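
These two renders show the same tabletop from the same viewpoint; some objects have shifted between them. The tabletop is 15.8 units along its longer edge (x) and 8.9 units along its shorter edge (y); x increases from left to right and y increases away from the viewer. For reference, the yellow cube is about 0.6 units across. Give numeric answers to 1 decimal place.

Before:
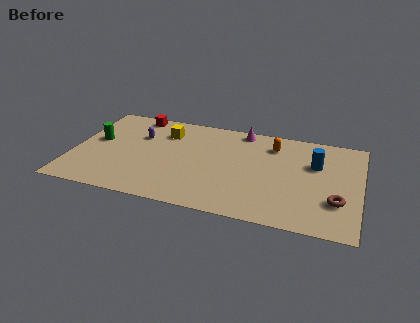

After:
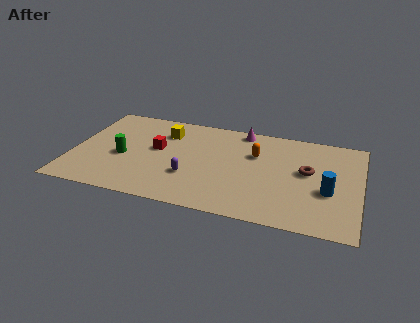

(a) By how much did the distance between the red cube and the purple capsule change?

+0.9

The distance was about 2.0 in the first image and 2.9 in the second, so they moved 0.9 units further apart.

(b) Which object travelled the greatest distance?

the purple capsule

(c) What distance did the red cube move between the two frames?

3.4

The red cube was near (3.1, 8.0) before and (4.6, 5.0) after, so it travelled √(1.5² + 3.0²) ≈ 3.4 units.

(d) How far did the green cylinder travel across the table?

2.0

The green cylinder moved from about (1.2, 5.0) to (2.8, 3.8), a distance of √(1.6² + 1.2²) ≈ 2.0.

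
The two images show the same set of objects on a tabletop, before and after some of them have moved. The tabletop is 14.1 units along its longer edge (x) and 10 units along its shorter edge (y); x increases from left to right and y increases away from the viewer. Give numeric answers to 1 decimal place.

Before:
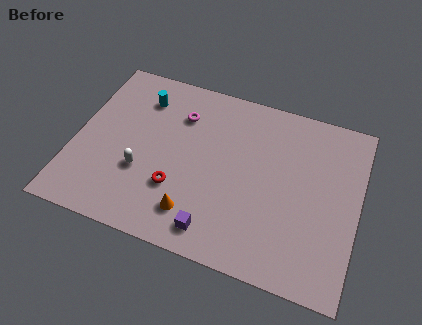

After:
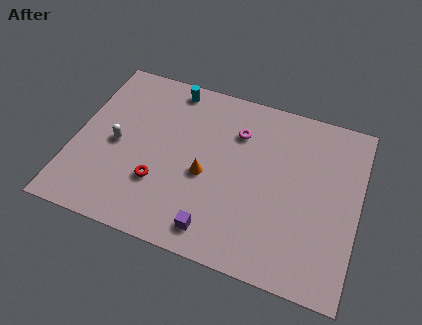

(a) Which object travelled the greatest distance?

the magenta torus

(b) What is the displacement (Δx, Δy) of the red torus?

(-0.9, 0.0)

The red torus was at about (5.3, 3.1) and moved to about (4.4, 3.1).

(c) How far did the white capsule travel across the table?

1.8

From (3.5, 3.5) to (2.1, 4.7), the white capsule covered √(1.4² + 1.2²) ≈ 1.8 units.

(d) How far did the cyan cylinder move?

1.8

The cyan cylinder moved from about (3.0, 7.8) to (4.4, 8.9), a distance of √(1.4² + 1.1²) ≈ 1.8.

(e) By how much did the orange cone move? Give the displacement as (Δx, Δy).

(0.3, 2.3)

The orange cone was at about (6.3, 2.0) and moved to about (6.6, 4.3).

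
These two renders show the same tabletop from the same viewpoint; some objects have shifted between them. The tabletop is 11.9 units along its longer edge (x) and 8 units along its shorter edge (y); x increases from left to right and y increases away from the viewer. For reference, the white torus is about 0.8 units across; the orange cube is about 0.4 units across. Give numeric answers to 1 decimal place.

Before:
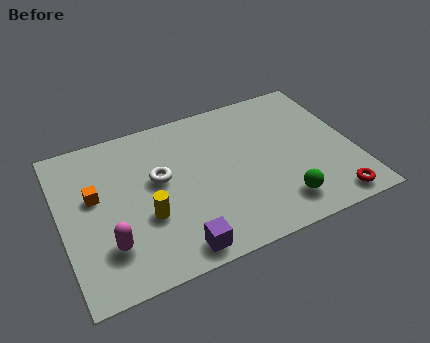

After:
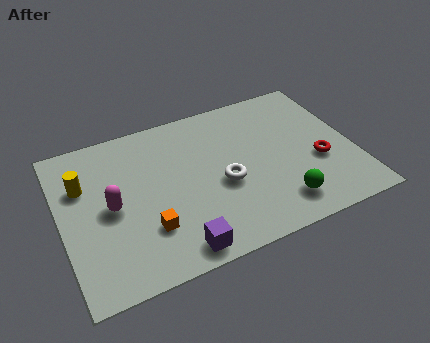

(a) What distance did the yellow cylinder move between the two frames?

3.4

The yellow cylinder moved from about (3.3, 2.9) to (1.0, 5.4), a distance of √(2.3² + 2.5²) ≈ 3.4.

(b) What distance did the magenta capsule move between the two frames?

1.8

The magenta capsule moved from about (1.7, 2.1) to (2.0, 3.9), a distance of √(0.3² + 1.8²) ≈ 1.8.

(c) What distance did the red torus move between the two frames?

2.2

From (10.6, 0.9) to (10.4, 3.1), the red torus covered √(0.2² + 2.2²) ≈ 2.2 units.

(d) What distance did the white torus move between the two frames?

2.8

From (4.0, 4.6) to (6.5, 3.4), the white torus covered √(2.5² + 1.2²) ≈ 2.8 units.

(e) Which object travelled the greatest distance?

the yellow cylinder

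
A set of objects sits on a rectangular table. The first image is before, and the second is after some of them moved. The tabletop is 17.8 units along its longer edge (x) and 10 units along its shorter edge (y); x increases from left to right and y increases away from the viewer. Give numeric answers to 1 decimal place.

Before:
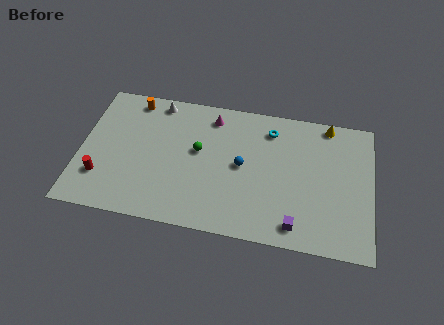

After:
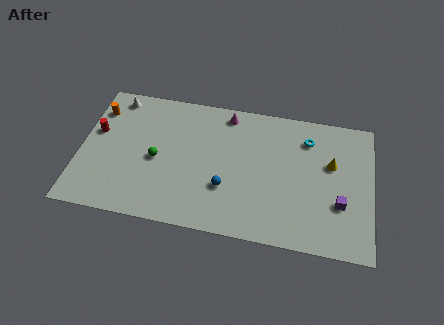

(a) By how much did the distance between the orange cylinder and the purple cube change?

+2.9

They were about 12.7 units apart before and 15.6 after — 2.9 units further apart.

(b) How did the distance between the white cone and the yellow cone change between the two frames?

+3.1

Before: roughly 10.5 units apart; after: 13.6. That's 3.1 units further apart.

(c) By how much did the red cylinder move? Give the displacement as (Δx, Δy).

(-0.5, 3.3)

From the two frames, the red cylinder sits at roughly (1.4, 2.7) before and (0.9, 6.0) after.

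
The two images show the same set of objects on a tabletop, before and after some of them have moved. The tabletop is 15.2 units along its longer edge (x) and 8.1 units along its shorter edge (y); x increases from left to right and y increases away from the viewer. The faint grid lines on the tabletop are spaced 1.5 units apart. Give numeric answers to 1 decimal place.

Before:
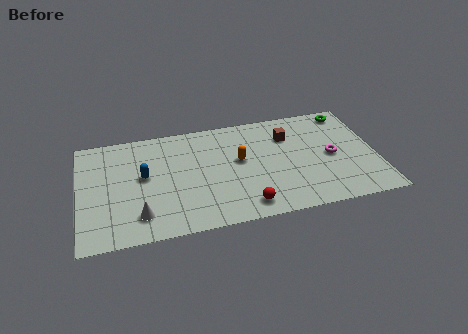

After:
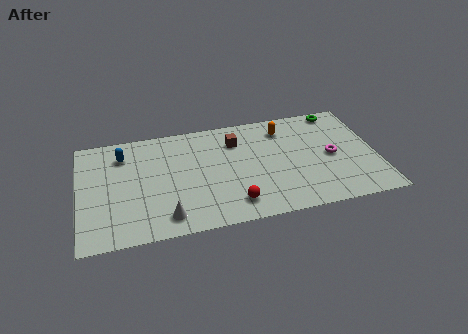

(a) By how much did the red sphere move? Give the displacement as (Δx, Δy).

(-0.6, 0.3)

From the two frames, the red sphere sits at roughly (8.3, 1.2) before and (7.7, 1.5) after.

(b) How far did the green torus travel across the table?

0.5

The green torus was near (14.0, 7.1) before and (13.5, 7.3) after, so it travelled √(0.5² + 0.2²) ≈ 0.5 units.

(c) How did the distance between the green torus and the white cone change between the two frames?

-1.3

The distance was about 12.3 in the first image and 11.0 in the second, so they moved 1.3 units closer together.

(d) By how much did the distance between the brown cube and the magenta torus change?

+2.4

They were about 2.9 units apart before and 5.3 after — 2.4 units further apart.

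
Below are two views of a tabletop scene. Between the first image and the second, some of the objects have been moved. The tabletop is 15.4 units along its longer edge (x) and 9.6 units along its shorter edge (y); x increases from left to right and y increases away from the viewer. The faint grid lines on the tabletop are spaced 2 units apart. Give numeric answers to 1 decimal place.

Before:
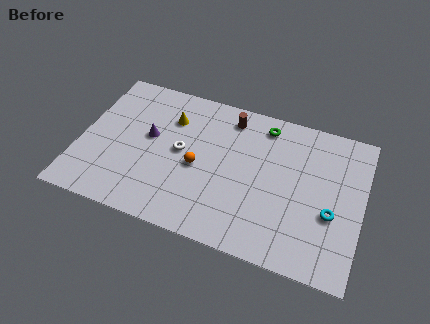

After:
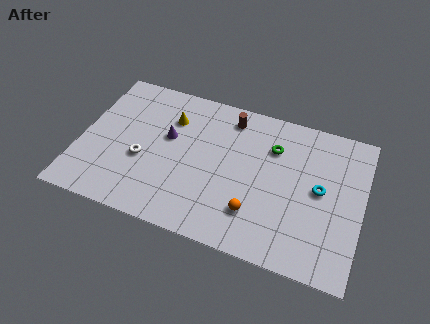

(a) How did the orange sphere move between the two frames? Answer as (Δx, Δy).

(3.3, -1.9)

From the two frames, the orange sphere sits at roughly (6.5, 4.3) before and (9.8, 2.4) after.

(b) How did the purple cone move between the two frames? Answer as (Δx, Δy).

(1.0, 0.3)

The purple cone was at about (3.7, 5.4) and moved to about (4.7, 5.7).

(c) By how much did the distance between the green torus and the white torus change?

+2.2

Before: roughly 5.4 units apart; after: 7.6. That's 2.2 units further apart.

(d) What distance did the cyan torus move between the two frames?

1.5

The cyan torus was near (13.8, 3.7) before and (13.1, 5.0) after, so it travelled √(0.7² + 1.3²) ≈ 1.5 units.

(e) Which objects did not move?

the brown cylinder and the yellow cone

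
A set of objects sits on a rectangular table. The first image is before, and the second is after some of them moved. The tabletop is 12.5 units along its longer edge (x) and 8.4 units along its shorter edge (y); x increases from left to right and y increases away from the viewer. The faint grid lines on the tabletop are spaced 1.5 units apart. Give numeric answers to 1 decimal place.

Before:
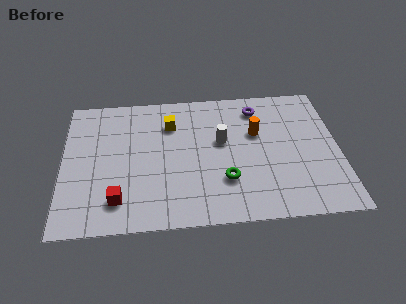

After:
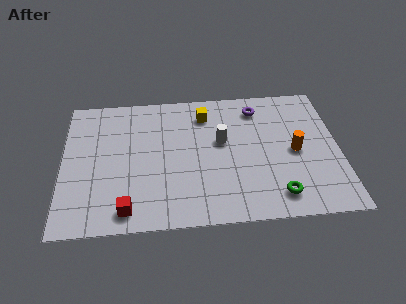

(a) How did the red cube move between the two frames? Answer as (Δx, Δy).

(0.4, -0.6)

The red cube started near (2.5, 1.7) and ended near (2.9, 1.1).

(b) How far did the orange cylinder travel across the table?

2.1

The orange cylinder moved from about (8.8, 5.3) to (10.5, 4.0), a distance of √(1.7² + 1.3²) ≈ 2.1.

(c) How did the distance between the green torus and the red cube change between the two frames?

+1.8

The distance was about 4.9 in the first image and 6.7 in the second, so they moved 1.8 units further apart.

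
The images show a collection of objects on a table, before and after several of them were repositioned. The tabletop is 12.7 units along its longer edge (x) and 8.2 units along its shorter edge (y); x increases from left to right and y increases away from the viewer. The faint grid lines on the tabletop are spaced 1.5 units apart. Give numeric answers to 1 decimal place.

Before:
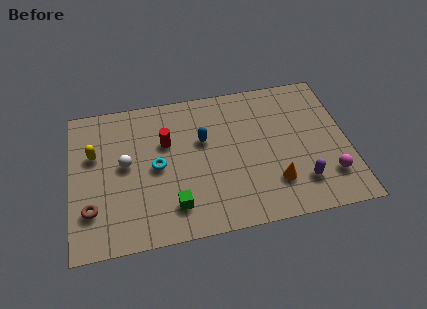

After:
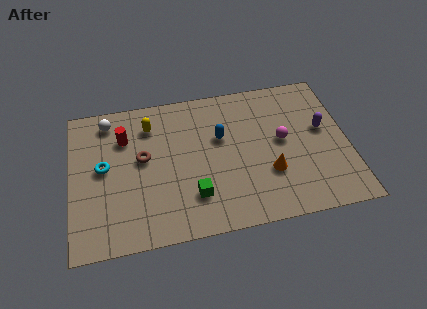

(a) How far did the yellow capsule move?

2.9

The yellow capsule was near (1.1, 5.2) before and (3.7, 6.4) after, so it travelled √(2.6² + 1.2²) ≈ 2.9 units.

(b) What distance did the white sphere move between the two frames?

2.7

From (2.5, 4.4) to (1.8, 7.0), the white sphere covered √(0.7² + 2.6²) ≈ 2.7 units.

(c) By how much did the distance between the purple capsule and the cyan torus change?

+3.3

They were about 6.8 units apart before and 10.1 after — 3.3 units further apart.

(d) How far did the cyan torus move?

2.4

The cyan torus was near (3.9, 4.0) before and (1.5, 4.4) after, so it travelled √(2.4² + 0.4²) ≈ 2.4 units.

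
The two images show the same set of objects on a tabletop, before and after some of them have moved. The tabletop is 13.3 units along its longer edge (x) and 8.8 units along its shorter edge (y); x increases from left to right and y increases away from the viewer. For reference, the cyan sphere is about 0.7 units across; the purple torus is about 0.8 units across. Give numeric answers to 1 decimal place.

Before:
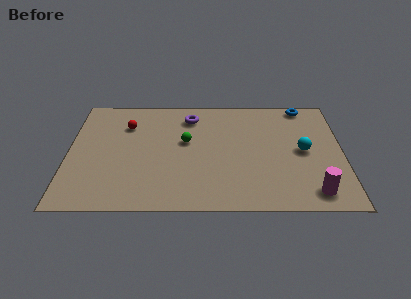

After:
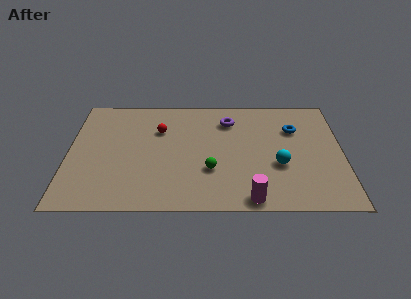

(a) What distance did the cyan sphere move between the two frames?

1.6

From (11.4, 4.4) to (10.2, 3.3), the cyan sphere covered √(1.2² + 1.1²) ≈ 1.6 units.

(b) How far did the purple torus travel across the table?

1.9

From (5.9, 7.1) to (7.8, 6.8), the purple torus covered √(1.9² + 0.3²) ≈ 1.9 units.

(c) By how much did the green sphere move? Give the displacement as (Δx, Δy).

(1.2, -2.2)

From the two frames, the green sphere sits at roughly (5.7, 5.1) before and (6.9, 2.9) after.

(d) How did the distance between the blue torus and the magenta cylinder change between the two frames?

-1.0

They were about 6.7 units apart before and 5.7 after — 1.0 units closer together.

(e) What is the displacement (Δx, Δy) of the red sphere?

(1.6, -0.4)

The red sphere started near (2.8, 6.4) and ended near (4.4, 6.0).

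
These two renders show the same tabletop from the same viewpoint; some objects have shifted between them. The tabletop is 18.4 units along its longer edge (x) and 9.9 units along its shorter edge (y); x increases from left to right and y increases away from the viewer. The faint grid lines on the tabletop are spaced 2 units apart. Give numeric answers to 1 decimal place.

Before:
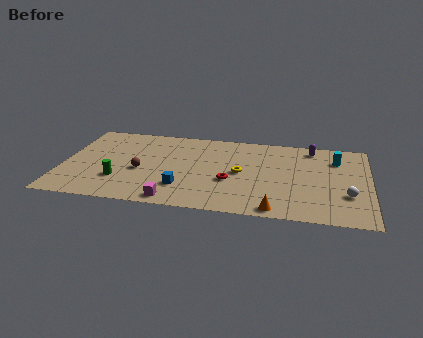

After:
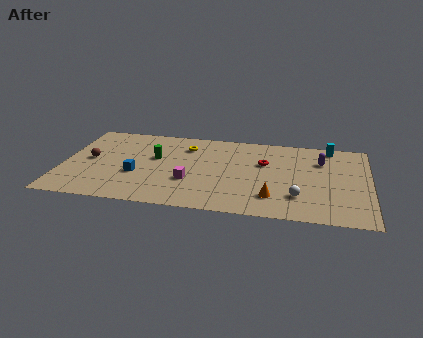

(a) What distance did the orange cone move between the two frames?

1.4

The orange cone was near (12.9, 0.9) before and (12.7, 2.3) after, so it travelled √(0.2² + 1.4²) ≈ 1.4 units.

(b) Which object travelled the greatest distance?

the yellow torus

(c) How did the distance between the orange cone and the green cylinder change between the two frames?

-1.6

The distance was about 9.6 in the first image and 8.0 in the second, so they moved 1.6 units closer together.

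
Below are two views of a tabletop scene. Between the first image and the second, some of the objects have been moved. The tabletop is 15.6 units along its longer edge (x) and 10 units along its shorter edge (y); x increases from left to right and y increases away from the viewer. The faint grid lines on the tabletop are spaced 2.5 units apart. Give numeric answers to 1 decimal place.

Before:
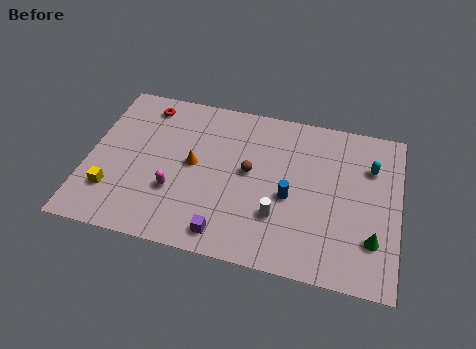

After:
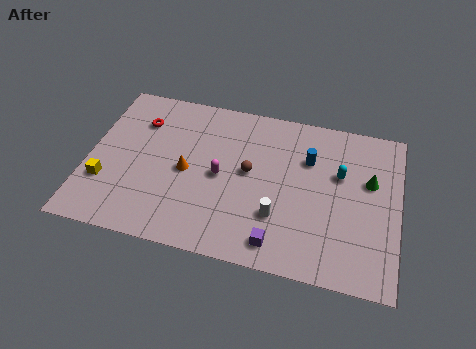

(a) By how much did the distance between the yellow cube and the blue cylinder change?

+1.7

The distance was about 9.0 in the first image and 10.7 in the second, so they moved 1.7 units further apart.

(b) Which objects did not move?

the white cylinder and the brown sphere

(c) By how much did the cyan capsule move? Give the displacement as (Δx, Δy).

(-1.5, -0.8)

From the two frames, the cyan capsule sits at roughly (14.1, 7.1) before and (12.6, 6.3) after.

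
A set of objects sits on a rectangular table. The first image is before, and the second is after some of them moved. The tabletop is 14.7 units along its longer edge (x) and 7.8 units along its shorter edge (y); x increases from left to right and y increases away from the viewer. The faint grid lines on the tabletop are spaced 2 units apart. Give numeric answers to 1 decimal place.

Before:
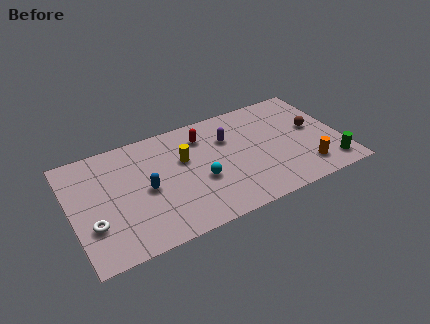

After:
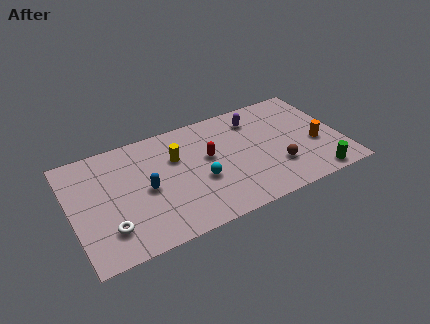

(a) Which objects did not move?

the cyan sphere and the blue capsule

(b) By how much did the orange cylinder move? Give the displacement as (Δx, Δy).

(0.8, 1.5)

The orange cylinder was at about (12.5, 1.6) and moved to about (13.3, 3.1).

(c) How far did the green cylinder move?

1.0

From (13.8, 1.3) to (12.9, 0.8), the green cylinder covered √(0.9² + 0.5²) ≈ 1.0 units.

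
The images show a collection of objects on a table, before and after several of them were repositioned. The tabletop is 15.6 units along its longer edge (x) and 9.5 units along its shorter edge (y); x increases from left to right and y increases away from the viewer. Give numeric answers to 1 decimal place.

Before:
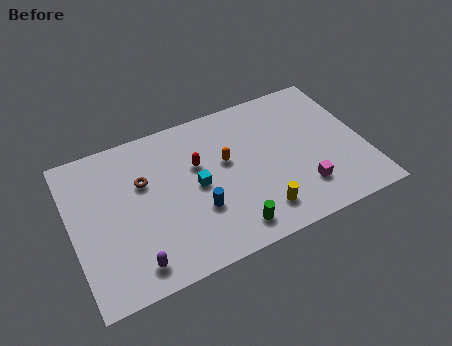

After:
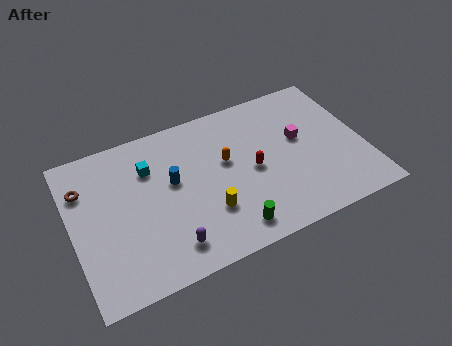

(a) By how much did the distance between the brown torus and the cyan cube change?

+0.5

Before: roughly 3.0 units apart; after: 3.5. That's 0.5 units further apart.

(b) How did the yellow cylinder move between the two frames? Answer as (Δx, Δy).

(-2.6, 1.1)

The yellow cylinder was at about (9.6, 1.8) and moved to about (7.0, 2.9).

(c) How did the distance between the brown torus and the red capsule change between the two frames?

+6.2

The distance was about 2.9 in the first image and 9.1 in the second, so they moved 6.2 units further apart.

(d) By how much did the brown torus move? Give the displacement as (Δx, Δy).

(-3.1, 0.8)

The brown torus was at about (3.9, 6.1) and moved to about (0.8, 6.9).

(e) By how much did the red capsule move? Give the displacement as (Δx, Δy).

(2.8, -1.5)

From the two frames, the red capsule sits at roughly (6.8, 6.0) before and (9.6, 4.5) after.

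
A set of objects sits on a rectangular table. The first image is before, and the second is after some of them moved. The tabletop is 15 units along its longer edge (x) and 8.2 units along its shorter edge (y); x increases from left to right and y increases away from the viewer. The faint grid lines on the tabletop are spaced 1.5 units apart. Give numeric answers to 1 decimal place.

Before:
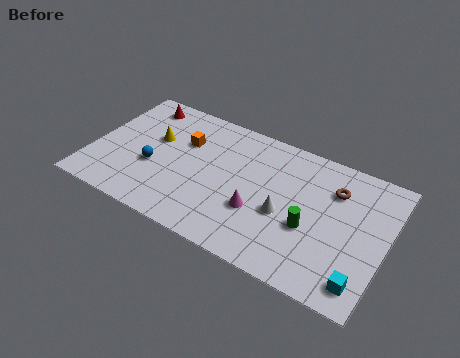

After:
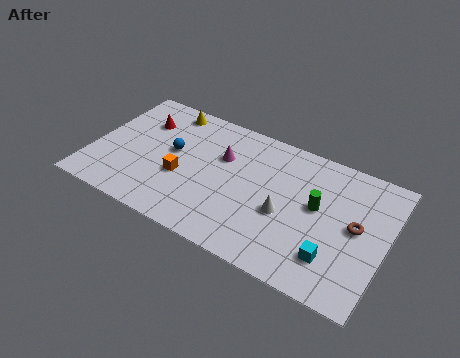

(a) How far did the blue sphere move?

1.6

From (3.2, 3.2) to (4.0, 4.6), the blue sphere covered √(0.8² + 1.4²) ≈ 1.6 units.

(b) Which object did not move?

the white cone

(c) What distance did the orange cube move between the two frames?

2.3

From (4.5, 5.5) to (4.7, 3.2), the orange cube covered √(0.2² + 2.3²) ≈ 2.3 units.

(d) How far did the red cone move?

1.1

The red cone was near (1.9, 7.0) before and (2.2, 5.9) after, so it travelled √(0.3² + 1.1²) ≈ 1.1 units.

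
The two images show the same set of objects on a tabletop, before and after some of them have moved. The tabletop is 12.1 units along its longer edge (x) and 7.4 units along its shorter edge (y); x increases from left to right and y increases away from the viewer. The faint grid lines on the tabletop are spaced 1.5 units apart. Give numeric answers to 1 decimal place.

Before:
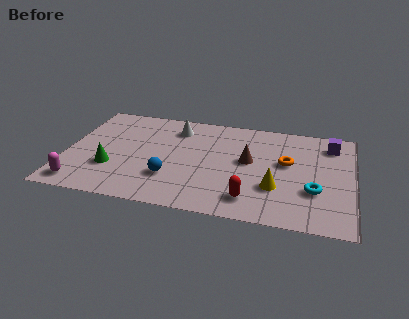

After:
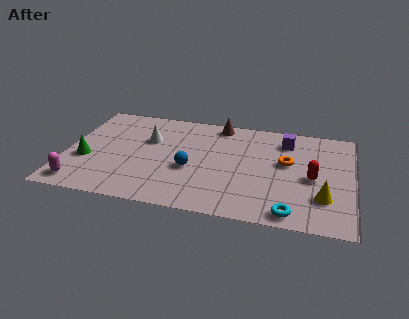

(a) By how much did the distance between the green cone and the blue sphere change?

+1.9

Before: roughly 2.5 units apart; after: 4.4. That's 1.9 units further apart.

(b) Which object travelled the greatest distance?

the red capsule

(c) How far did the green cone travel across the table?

1.2

The green cone moved from about (2.0, 2.4) to (0.9, 2.8), a distance of √(1.1² + 0.4²) ≈ 1.2.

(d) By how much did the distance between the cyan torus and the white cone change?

+0.5

They were about 6.9 units apart before and 7.4 after — 0.5 units further apart.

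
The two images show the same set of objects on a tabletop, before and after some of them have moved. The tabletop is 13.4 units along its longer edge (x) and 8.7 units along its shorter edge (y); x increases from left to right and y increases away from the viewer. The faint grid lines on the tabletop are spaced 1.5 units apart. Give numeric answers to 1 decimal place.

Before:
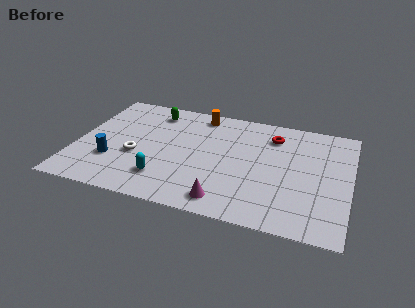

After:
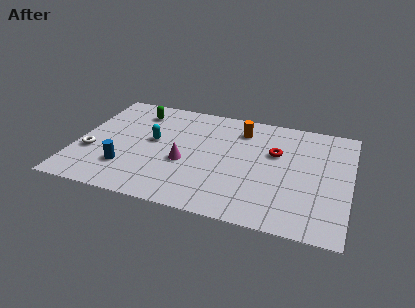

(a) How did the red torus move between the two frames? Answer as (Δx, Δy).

(0.2, -1.3)

The red torus started near (9.5, 6.8) and ended near (9.7, 5.5).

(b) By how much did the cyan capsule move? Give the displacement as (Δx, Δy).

(-0.8, 2.8)

From the two frames, the cyan capsule sits at roughly (4.5, 2.0) before and (3.7, 4.8) after.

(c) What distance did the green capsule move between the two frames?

0.8

The green capsule was near (3.5, 7.2) before and (2.7, 7.0) after, so it travelled √(0.8² + 0.2²) ≈ 0.8 units.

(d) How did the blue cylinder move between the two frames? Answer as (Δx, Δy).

(0.7, -0.4)

The blue cylinder started near (1.9, 2.7) and ended near (2.6, 2.3).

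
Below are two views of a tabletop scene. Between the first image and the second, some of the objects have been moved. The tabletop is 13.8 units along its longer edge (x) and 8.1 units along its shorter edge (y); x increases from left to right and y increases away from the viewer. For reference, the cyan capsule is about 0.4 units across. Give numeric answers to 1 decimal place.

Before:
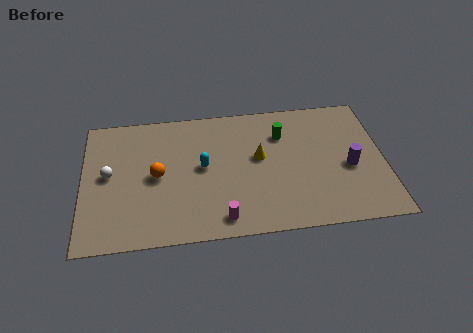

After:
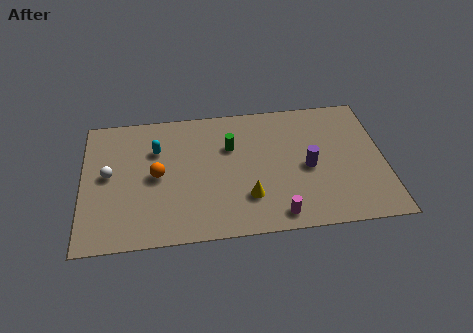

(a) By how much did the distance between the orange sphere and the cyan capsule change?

-0.5

The distance was about 2.1 in the first image and 1.6 in the second, so they moved 0.5 units closer together.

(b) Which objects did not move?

the white sphere and the orange sphere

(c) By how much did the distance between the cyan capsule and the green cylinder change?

-0.6

They were about 4.0 units apart before and 3.4 after — 0.6 units closer together.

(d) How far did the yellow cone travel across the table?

2.5

The yellow cone moved from about (8.1, 4.6) to (7.5, 2.2), a distance of √(0.6² + 2.4²) ≈ 2.5.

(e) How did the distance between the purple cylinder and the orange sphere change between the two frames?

-1.9

Before: roughly 8.8 units apart; after: 6.9. That's 1.9 units closer together.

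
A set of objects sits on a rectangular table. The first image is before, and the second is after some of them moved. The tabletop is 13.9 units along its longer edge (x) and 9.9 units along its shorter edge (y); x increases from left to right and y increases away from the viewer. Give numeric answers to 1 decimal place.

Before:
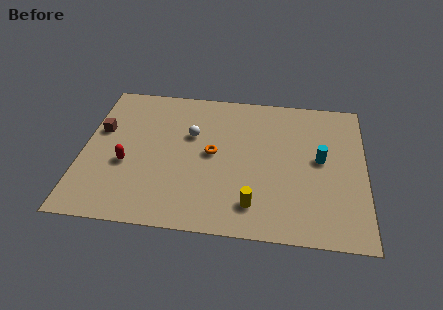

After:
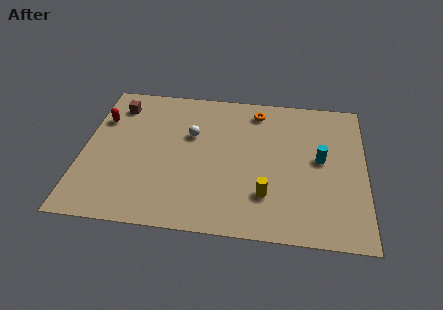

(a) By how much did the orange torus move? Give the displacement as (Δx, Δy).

(2.1, 3.3)

The orange torus started near (6.4, 5.1) and ended near (8.5, 8.4).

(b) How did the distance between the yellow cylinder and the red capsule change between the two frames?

+2.7

Before: roughly 6.6 units apart; after: 9.3. That's 2.7 units further apart.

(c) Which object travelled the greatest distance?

the orange torus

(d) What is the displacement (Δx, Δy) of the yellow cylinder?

(0.6, 0.7)

The yellow cylinder started near (8.5, 1.9) and ended near (9.1, 2.6).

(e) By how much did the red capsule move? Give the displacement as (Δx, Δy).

(-1.4, 3.0)

The red capsule was at about (2.2, 3.9) and moved to about (0.8, 6.9).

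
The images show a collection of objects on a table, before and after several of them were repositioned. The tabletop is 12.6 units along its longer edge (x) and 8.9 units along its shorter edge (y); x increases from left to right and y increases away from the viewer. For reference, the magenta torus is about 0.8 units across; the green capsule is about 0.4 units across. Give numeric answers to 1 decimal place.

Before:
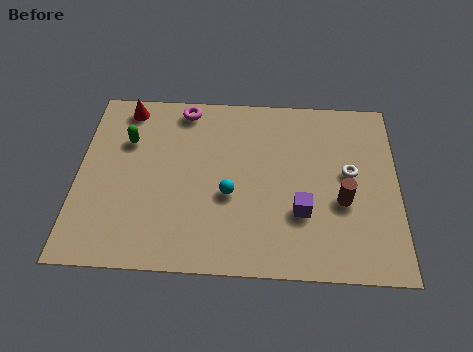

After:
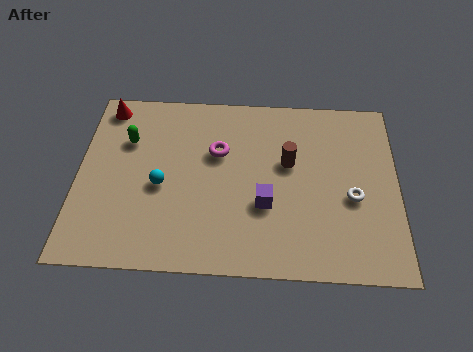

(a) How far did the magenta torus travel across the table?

2.6

The magenta torus moved from about (4.1, 7.9) to (5.5, 5.7), a distance of √(1.4² + 2.2²) ≈ 2.6.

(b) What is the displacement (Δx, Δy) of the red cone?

(-0.8, 0.0)

The red cone was at about (1.8, 7.8) and moved to about (1.0, 7.8).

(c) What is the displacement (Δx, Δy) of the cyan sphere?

(-2.7, 0.3)

The cyan sphere was at about (6.0, 3.6) and moved to about (3.3, 3.9).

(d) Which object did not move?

the green capsule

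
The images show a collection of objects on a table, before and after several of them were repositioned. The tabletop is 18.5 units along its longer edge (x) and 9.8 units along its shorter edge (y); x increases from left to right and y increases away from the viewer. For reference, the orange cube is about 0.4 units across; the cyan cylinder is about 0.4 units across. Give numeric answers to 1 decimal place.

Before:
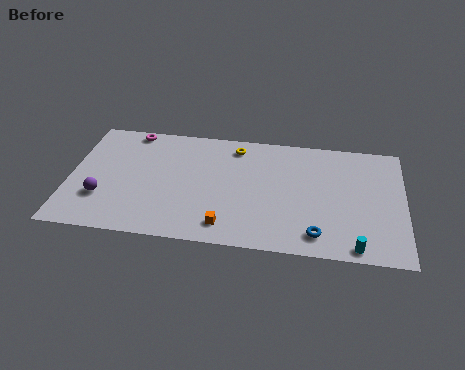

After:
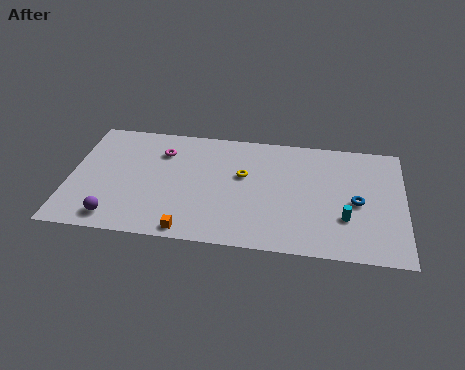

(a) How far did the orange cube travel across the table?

2.1

From (8.8, 1.6) to (6.8, 0.9), the orange cube covered √(2.0² + 0.7²) ≈ 2.1 units.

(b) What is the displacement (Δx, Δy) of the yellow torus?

(0.5, -2.4)

From the two frames, the yellow torus sits at roughly (9.1, 8.3) before and (9.6, 5.9) after.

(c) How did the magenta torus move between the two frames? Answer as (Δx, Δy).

(1.8, -1.6)

From the two frames, the magenta torus sits at roughly (3.2, 8.9) before and (5.0, 7.3) after.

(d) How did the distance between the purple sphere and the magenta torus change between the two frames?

+0.3

They were about 6.0 units apart before and 6.3 after — 0.3 units further apart.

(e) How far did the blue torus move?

3.6

The blue torus was near (13.8, 1.6) before and (15.9, 4.5) after, so it travelled √(2.1² + 2.9²) ≈ 3.6 units.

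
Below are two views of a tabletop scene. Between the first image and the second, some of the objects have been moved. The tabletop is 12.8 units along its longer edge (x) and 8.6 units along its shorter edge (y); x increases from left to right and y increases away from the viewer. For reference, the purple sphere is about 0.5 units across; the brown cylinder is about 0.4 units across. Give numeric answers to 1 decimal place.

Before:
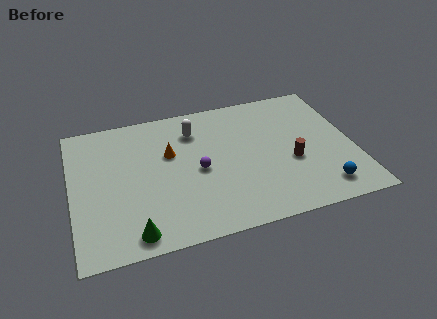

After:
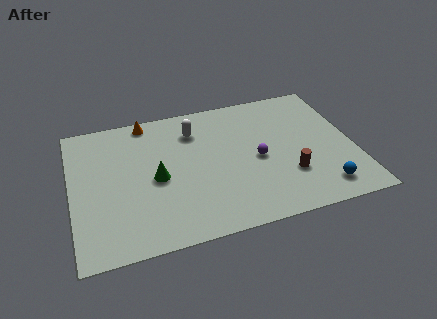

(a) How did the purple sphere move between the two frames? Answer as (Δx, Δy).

(2.7, 0.0)

From the two frames, the purple sphere sits at roughly (5.7, 4.0) before and (8.4, 4.0) after.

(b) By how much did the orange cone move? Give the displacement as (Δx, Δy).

(-0.9, 2.4)

The orange cone was at about (4.5, 5.4) and moved to about (3.6, 7.8).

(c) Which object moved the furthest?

the green cone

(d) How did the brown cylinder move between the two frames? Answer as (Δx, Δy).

(-0.2, -0.8)

From the two frames, the brown cylinder sits at roughly (9.9, 3.4) before and (9.7, 2.6) after.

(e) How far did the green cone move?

3.2

The green cone moved from about (2.6, 1.0) to (3.8, 4.0), a distance of √(1.2² + 3.0²) ≈ 3.2.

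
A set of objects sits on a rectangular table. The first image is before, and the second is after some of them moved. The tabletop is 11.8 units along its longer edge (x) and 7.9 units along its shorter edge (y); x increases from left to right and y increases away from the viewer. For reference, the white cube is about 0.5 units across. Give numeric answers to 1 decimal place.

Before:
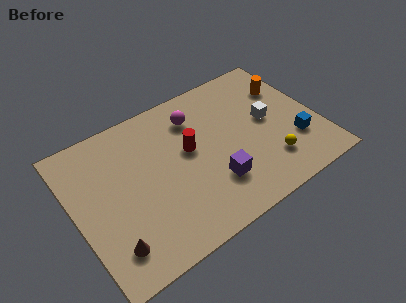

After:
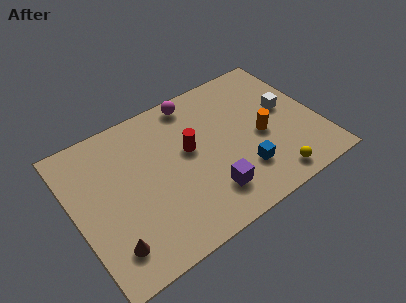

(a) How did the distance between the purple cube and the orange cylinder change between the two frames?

-2.1

Before: roughly 5.5 units apart; after: 3.4. That's 2.1 units closer together.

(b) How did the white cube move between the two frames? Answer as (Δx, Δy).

(0.9, 0.2)

The white cube started near (9.5, 4.2) and ended near (10.4, 4.4).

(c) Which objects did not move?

the brown cone and the red cylinder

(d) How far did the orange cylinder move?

2.7

The orange cylinder was near (10.7, 5.6) before and (9.0, 3.5) after, so it travelled √(1.7² + 2.1²) ≈ 2.7 units.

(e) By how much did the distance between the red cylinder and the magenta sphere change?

+0.9

The distance was about 1.7 in the first image and 2.6 in the second, so they moved 0.9 units further apart.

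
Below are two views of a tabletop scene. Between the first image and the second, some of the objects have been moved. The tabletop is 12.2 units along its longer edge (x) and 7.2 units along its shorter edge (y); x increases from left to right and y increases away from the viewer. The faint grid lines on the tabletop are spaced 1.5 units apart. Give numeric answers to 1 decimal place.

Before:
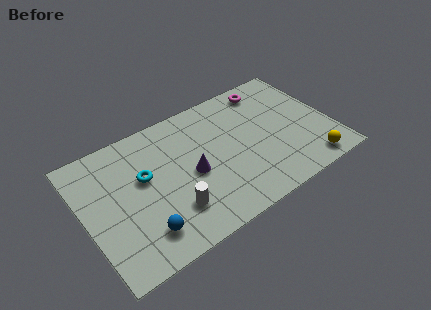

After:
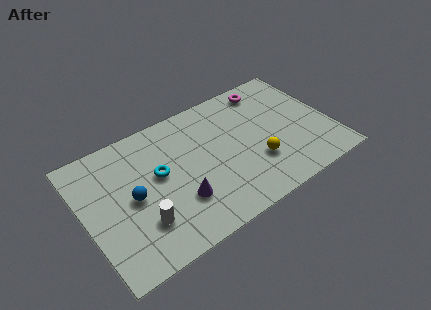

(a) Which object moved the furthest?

the yellow sphere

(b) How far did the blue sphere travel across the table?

2.0

From (2.5, 1.5) to (2.3, 3.5), the blue sphere covered √(0.2² + 2.0²) ≈ 2.0 units.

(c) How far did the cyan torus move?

0.7

From (3.0, 4.3) to (3.7, 4.1), the cyan torus covered √(0.7² + 0.2²) ≈ 0.7 units.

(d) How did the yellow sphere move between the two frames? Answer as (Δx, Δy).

(-2.4, 1.4)

The yellow sphere was at about (10.7, 0.9) and moved to about (8.3, 2.3).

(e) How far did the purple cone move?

1.4

The purple cone was near (5.2, 3.3) before and (4.4, 2.2) after, so it travelled √(0.8² + 1.1²) ≈ 1.4 units.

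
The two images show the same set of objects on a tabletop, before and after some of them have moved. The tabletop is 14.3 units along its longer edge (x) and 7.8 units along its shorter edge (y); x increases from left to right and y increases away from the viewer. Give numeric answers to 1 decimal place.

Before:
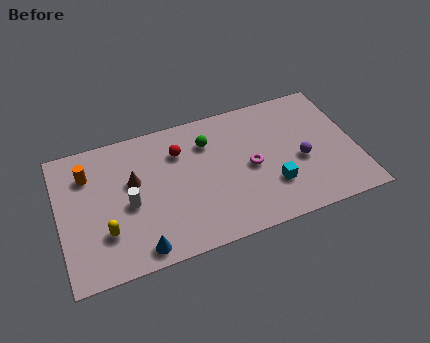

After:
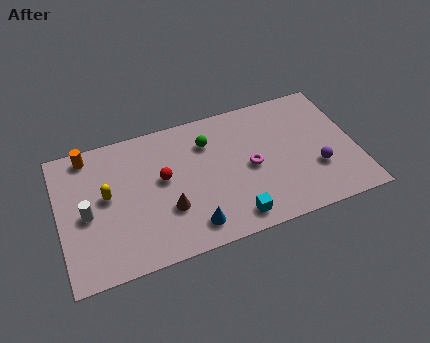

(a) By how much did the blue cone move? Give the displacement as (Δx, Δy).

(2.5, 0.4)

From the two frames, the blue cone sits at roughly (3.6, 0.9) before and (6.1, 1.3) after.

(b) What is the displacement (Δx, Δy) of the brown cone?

(1.5, -2.1)

The brown cone was at about (3.6, 4.7) and moved to about (5.1, 2.6).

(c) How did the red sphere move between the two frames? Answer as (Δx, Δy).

(-0.9, -1.3)

The red sphere started near (5.9, 5.7) and ended near (5.0, 4.4).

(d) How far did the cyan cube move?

2.3

From (10.1, 2.3) to (8.1, 1.1), the cyan cube covered √(2.0² + 1.2²) ≈ 2.3 units.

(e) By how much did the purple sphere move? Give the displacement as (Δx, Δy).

(0.7, -0.7)

The purple sphere started near (11.6, 3.3) and ended near (12.3, 2.6).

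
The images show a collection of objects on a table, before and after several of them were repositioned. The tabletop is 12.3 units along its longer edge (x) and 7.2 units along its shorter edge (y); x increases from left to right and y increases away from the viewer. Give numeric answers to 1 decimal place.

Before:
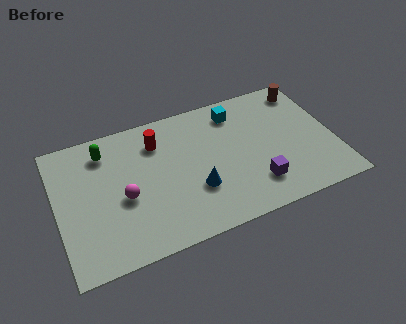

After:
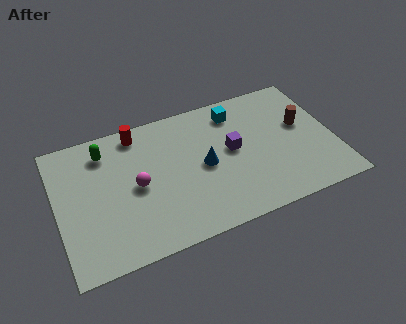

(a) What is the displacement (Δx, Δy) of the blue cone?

(0.5, 1.1)

The blue cone started near (6.0, 2.4) and ended near (6.5, 3.5).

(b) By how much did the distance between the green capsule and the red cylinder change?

-0.7

They were about 2.3 units apart before and 1.6 after — 0.7 units closer together.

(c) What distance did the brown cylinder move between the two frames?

1.9

From (11.4, 6.1) to (11.0, 4.2), the brown cylinder covered √(0.4² + 1.9²) ≈ 1.9 units.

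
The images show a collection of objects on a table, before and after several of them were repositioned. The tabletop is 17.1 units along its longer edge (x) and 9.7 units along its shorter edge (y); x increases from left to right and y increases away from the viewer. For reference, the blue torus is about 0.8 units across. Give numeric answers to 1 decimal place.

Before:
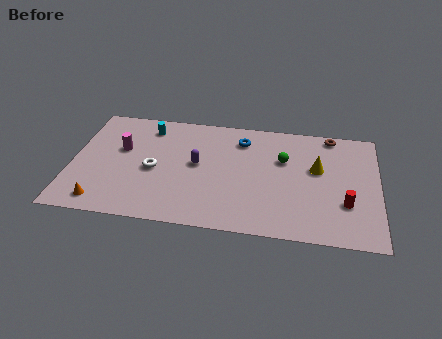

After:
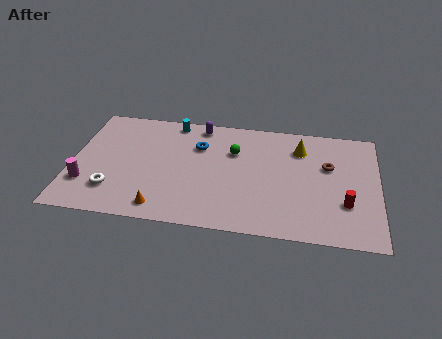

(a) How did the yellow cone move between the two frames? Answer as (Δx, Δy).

(-1.0, 1.6)

From the two frames, the yellow cone sits at roughly (13.7, 5.8) before and (12.7, 7.4) after.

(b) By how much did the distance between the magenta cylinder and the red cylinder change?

+1.5

They were about 12.9 units apart before and 14.4 after — 1.5 units further apart.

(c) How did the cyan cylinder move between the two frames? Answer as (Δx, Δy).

(1.4, 0.7)

The cyan cylinder started near (4.1, 8.0) and ended near (5.5, 8.7).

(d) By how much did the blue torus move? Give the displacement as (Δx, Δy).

(-2.4, -0.9)

From the two frames, the blue torus sits at roughly (9.4, 7.7) before and (7.0, 6.8) after.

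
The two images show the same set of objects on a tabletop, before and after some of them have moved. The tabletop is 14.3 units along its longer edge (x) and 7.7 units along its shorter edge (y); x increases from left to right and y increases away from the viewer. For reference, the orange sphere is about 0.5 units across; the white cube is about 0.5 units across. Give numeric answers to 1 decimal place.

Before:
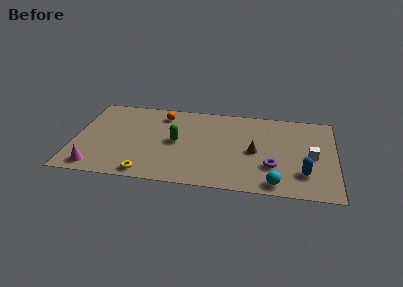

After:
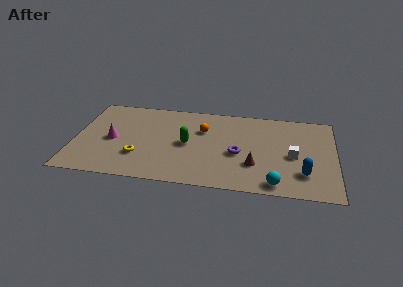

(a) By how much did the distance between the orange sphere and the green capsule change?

-1.0

They were about 2.6 units apart before and 1.6 after — 1.0 units closer together.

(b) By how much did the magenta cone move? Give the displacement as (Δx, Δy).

(0.8, 2.6)

The magenta cone was at about (1.3, 1.0) and moved to about (2.1, 3.6).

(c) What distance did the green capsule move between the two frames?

0.6

The green capsule moved from about (5.6, 3.9) to (6.2, 3.8), a distance of √(0.6² + 0.1²) ≈ 0.6.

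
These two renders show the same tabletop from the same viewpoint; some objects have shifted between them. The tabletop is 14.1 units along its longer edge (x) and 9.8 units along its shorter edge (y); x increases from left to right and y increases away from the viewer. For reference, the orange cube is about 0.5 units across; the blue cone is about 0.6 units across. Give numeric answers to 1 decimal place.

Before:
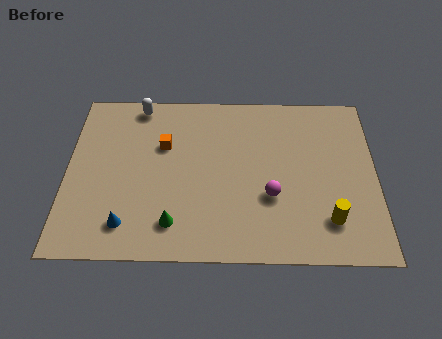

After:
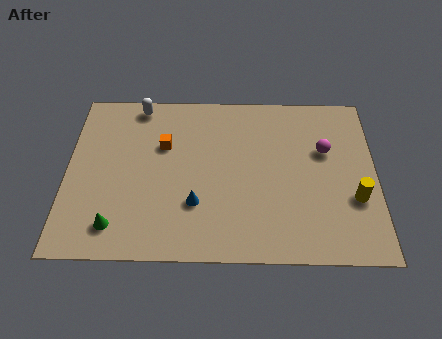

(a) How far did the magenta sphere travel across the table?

3.7

The magenta sphere moved from about (9.3, 3.5) to (11.8, 6.2), a distance of √(2.5² + 2.7²) ≈ 3.7.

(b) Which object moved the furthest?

the magenta sphere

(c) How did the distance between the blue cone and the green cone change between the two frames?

+1.7

They were about 2.1 units apart before and 3.8 after — 1.7 units further apart.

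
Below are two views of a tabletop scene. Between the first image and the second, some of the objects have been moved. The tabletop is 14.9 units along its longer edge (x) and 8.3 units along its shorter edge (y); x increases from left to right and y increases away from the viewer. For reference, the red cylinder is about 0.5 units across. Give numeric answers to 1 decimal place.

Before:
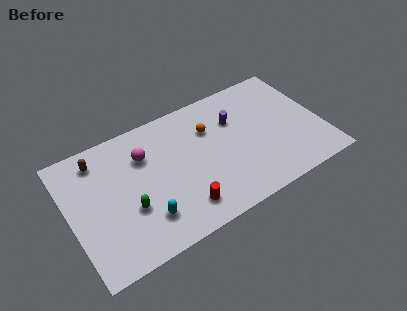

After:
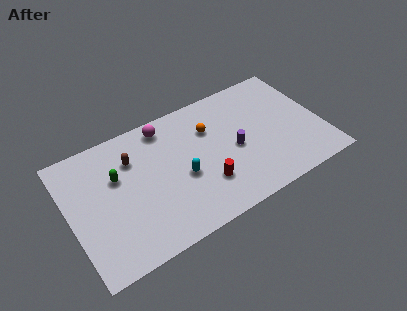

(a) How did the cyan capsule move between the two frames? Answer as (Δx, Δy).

(2.4, 1.5)

The cyan capsule was at about (4.1, 2.0) and moved to about (6.5, 3.5).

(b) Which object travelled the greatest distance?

the cyan capsule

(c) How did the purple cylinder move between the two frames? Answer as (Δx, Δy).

(-0.3, -1.9)

From the two frames, the purple cylinder sits at roughly (10.0, 5.7) before and (9.7, 3.8) after.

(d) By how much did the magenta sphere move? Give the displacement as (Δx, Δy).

(1.4, 1.3)

From the two frames, the magenta sphere sits at roughly (4.6, 5.9) before and (6.0, 7.2) after.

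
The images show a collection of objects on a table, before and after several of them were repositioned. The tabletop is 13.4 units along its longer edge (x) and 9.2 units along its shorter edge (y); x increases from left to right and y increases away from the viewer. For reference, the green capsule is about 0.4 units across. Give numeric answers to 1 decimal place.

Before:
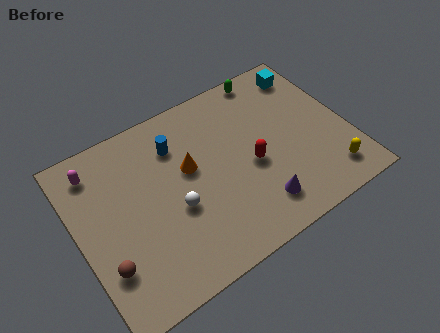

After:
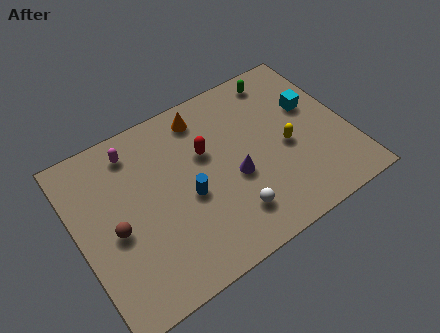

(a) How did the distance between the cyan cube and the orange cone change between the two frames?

-1.3

They were about 6.9 units apart before and 5.6 after — 1.3 units closer together.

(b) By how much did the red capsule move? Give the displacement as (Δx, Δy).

(-2.0, 1.8)

From the two frames, the red capsule sits at roughly (8.5, 4.0) before and (6.5, 5.8) after.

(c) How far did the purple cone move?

2.2

The purple cone was near (8.4, 1.8) before and (7.6, 3.8) after, so it travelled √(0.8² + 2.0²) ≈ 2.2 units.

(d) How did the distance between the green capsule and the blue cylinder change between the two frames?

+1.5

They were about 5.2 units apart before and 6.7 after — 1.5 units further apart.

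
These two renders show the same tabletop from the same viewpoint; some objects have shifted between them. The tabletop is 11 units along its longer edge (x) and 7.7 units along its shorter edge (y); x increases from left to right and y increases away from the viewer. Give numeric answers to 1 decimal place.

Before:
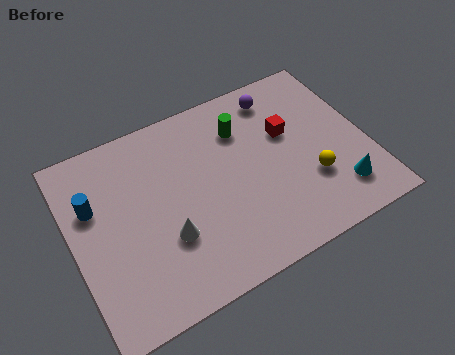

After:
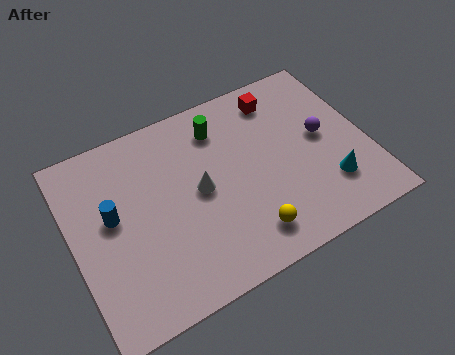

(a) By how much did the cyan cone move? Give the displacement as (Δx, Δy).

(-0.3, 0.4)

From the two frames, the cyan cone sits at roughly (9.6, 1.6) before and (9.3, 2.0) after.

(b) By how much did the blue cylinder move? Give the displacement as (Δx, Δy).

(0.6, -0.7)

From the two frames, the blue cylinder sits at roughly (0.9, 5.0) before and (1.5, 4.3) after.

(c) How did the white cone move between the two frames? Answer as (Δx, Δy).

(1.4, 1.3)

From the two frames, the white cone sits at roughly (3.3, 2.6) before and (4.7, 3.9) after.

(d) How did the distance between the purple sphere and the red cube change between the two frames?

+0.9

They were about 1.7 units apart before and 2.6 after — 0.9 units further apart.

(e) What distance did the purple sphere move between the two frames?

2.7

The purple sphere was near (8.1, 6.5) before and (9.4, 4.1) after, so it travelled √(1.3² + 2.4²) ≈ 2.7 units.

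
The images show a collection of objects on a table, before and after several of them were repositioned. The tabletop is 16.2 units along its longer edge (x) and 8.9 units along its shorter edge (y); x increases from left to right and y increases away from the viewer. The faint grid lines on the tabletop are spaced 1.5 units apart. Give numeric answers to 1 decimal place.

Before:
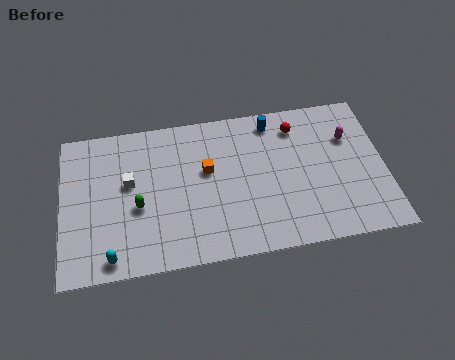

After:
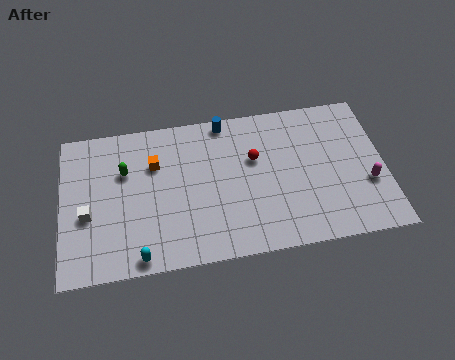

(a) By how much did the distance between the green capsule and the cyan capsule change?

+2.1

They were about 3.0 units apart before and 5.1 after — 2.1 units further apart.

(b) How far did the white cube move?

2.6

The white cube moved from about (3.4, 5.2) to (1.3, 3.6), a distance of √(2.1² + 1.6²) ≈ 2.6.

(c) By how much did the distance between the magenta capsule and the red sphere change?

+3.3

The distance was about 2.8 in the first image and 6.1 in the second, so they moved 3.3 units further apart.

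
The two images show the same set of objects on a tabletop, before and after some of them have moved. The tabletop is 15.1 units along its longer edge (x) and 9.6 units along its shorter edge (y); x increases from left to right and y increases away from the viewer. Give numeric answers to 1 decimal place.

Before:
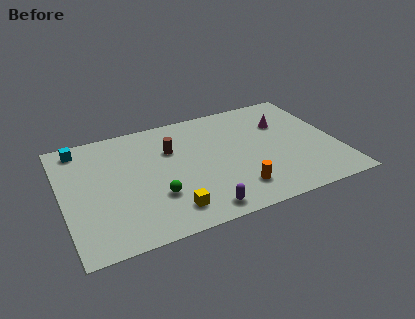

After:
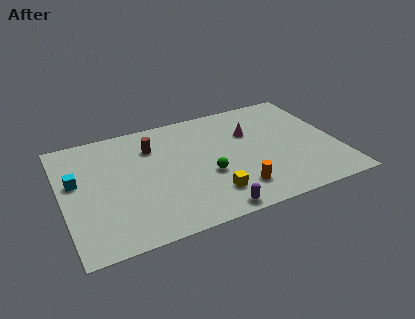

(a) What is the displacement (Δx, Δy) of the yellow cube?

(2.3, 0.4)

From the two frames, the yellow cube sits at roughly (5.5, 1.7) before and (7.8, 2.1) after.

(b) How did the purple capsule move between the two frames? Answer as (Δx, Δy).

(0.6, -0.3)

The purple capsule started near (7.1, 1.1) and ended near (7.7, 0.8).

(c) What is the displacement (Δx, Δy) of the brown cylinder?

(-1.0, 0.6)

The brown cylinder started near (6.1, 6.5) and ended near (5.1, 7.1).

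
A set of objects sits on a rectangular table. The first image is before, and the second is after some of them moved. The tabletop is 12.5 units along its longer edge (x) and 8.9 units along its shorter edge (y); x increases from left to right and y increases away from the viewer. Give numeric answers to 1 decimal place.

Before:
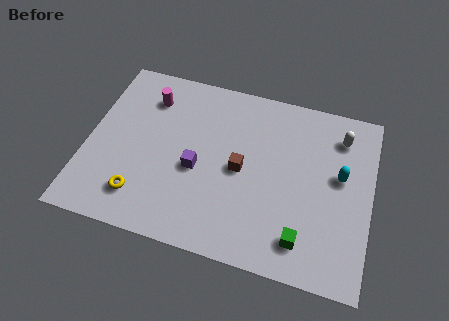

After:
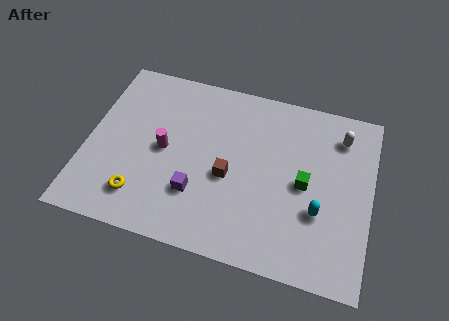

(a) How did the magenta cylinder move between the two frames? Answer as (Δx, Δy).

(0.9, -2.5)

The magenta cylinder started near (2.5, 6.9) and ended near (3.4, 4.4).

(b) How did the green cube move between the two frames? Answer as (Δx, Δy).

(-0.1, 2.7)

The green cube started near (9.7, 1.6) and ended near (9.6, 4.3).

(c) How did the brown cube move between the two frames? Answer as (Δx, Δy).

(-0.5, -0.5)

From the two frames, the brown cube sits at roughly (6.8, 4.3) before and (6.3, 3.8) after.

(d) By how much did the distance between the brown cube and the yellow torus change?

-0.7

They were about 4.9 units apart before and 4.2 after — 0.7 units closer together.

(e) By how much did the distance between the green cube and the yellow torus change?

+0.3

The distance was about 7.1 in the first image and 7.4 in the second, so they moved 0.3 units further apart.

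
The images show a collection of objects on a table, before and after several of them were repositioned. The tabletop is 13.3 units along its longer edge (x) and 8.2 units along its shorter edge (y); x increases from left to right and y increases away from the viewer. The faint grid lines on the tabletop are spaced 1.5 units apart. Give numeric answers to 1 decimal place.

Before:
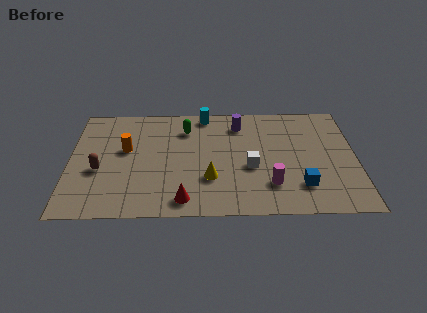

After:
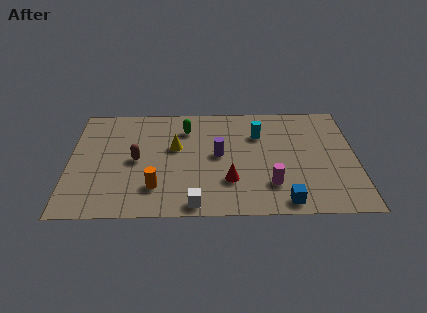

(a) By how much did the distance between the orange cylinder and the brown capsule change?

+0.3

Before: roughly 1.9 units apart; after: 2.2. That's 0.3 units further apart.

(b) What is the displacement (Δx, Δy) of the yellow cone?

(-1.6, 2.3)

The yellow cone was at about (6.5, 2.6) and moved to about (4.9, 4.9).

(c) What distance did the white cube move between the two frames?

3.7

From (8.4, 3.4) to (5.8, 0.8), the white cube covered √(2.6² + 2.6²) ≈ 3.7 units.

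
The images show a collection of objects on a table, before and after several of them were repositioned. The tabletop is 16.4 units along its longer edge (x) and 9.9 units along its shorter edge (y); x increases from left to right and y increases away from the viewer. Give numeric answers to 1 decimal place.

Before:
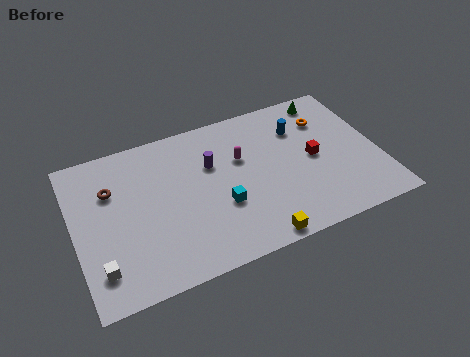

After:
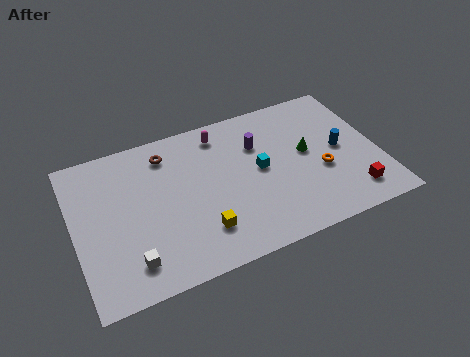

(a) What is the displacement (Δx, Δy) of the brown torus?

(3.1, 1.3)

The brown torus was at about (2.1, 6.8) and moved to about (5.2, 8.1).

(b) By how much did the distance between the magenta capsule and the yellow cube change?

+0.7

The distance was about 5.5 in the first image and 6.2 in the second, so they moved 0.7 units further apart.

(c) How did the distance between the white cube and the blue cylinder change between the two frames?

-0.3

They were about 12.4 units apart before and 12.1 after — 0.3 units closer together.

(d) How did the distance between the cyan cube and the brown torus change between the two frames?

-0.8

The distance was about 6.4 in the first image and 5.6 in the second, so they moved 0.8 units closer together.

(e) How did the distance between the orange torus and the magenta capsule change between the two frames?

+1.8

Before: roughly 4.9 units apart; after: 6.7. That's 1.8 units further apart.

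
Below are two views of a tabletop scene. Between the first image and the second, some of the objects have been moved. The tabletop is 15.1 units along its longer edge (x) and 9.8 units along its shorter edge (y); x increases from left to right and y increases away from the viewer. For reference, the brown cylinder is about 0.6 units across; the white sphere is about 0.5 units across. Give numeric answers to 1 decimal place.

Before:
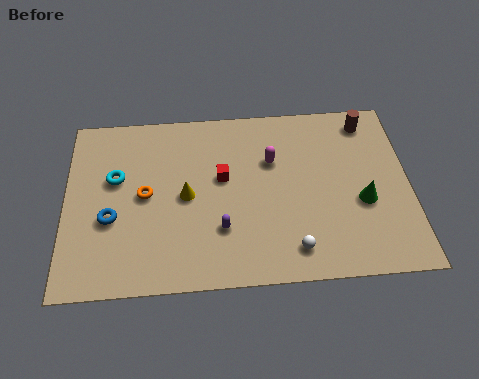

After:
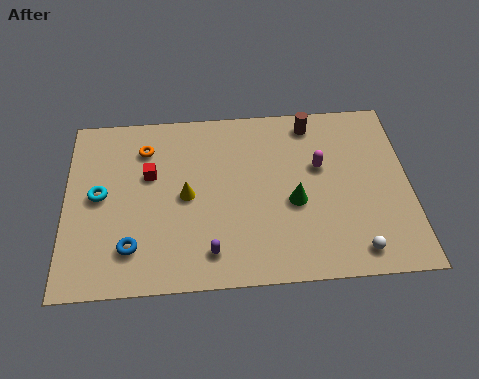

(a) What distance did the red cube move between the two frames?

3.2

The red cube moved from about (6.9, 5.7) to (3.7, 6.1), a distance of √(3.2² + 0.4²) ≈ 3.2.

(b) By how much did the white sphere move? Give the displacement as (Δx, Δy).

(2.7, -0.3)

The white sphere was at about (9.9, 1.6) and moved to about (12.6, 1.3).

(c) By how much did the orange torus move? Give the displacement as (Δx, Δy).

(0.0, 2.6)

From the two frames, the orange torus sits at roughly (3.5, 5.0) before and (3.5, 7.6) after.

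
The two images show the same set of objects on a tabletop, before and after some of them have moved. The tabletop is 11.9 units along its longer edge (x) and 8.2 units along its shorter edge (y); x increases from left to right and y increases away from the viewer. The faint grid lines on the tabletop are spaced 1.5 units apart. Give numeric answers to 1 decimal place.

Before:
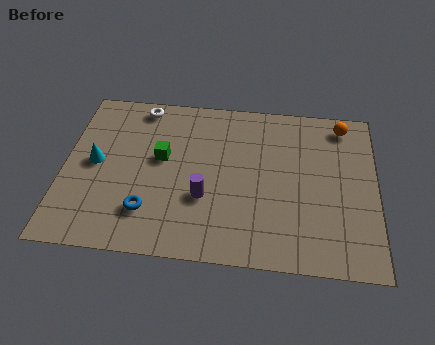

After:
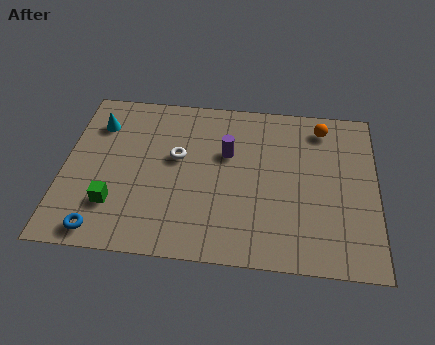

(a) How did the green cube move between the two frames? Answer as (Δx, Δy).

(-1.7, -2.5)

The green cube started near (3.7, 4.7) and ended near (2.0, 2.2).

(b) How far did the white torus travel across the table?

2.9

The white torus was near (2.8, 7.3) before and (4.3, 4.8) after, so it travelled √(1.5² + 2.5²) ≈ 2.9 units.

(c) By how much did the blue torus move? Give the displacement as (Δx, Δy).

(-1.7, -1.1)

The blue torus was at about (3.3, 2.0) and moved to about (1.6, 0.9).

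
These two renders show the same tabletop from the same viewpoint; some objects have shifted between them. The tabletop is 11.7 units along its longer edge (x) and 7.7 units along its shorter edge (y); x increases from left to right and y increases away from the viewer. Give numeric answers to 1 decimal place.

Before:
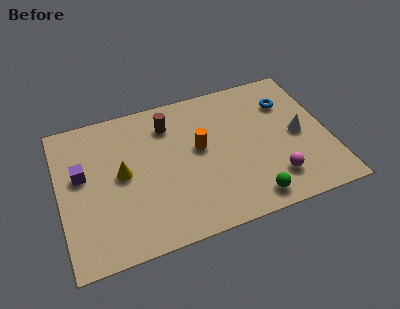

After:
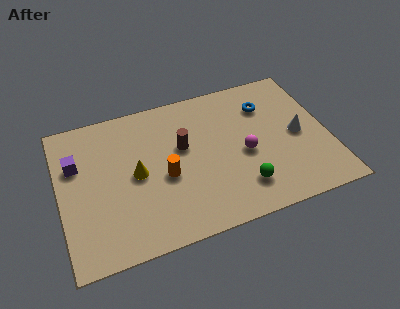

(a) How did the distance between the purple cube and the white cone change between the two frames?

+0.3

Before: roughly 9.4 units apart; after: 9.7. That's 0.3 units further apart.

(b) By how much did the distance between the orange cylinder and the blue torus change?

+1.1

They were about 4.2 units apart before and 5.3 after — 1.1 units further apart.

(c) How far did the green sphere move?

0.8

The green sphere was near (8.0, 1.0) before and (7.7, 1.7) after, so it travelled √(0.3² + 0.7²) ≈ 0.8 units.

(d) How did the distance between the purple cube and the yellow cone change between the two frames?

+1.0

Before: roughly 1.8 units apart; after: 2.8. That's 1.0 units further apart.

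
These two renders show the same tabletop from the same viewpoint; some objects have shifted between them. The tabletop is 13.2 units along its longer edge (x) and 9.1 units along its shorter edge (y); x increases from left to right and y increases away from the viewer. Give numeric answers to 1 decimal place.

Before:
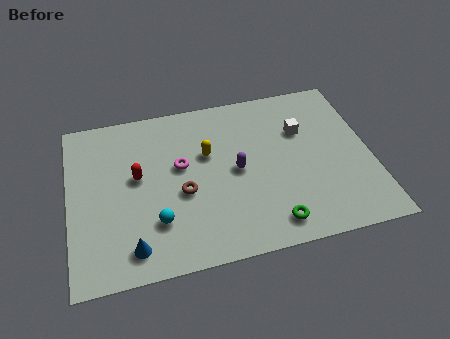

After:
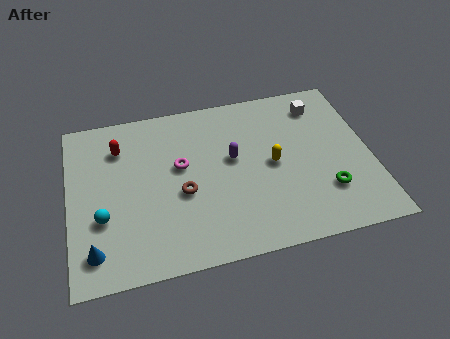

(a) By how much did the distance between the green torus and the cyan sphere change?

+4.7

The distance was about 5.0 in the first image and 9.7 in the second, so they moved 4.7 units further apart.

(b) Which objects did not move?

the magenta torus and the brown torus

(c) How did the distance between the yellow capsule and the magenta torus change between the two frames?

+2.8

Before: roughly 1.3 units apart; after: 4.1. That's 2.8 units further apart.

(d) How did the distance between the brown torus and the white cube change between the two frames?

+1.4

They were about 5.9 units apart before and 7.3 after — 1.4 units further apart.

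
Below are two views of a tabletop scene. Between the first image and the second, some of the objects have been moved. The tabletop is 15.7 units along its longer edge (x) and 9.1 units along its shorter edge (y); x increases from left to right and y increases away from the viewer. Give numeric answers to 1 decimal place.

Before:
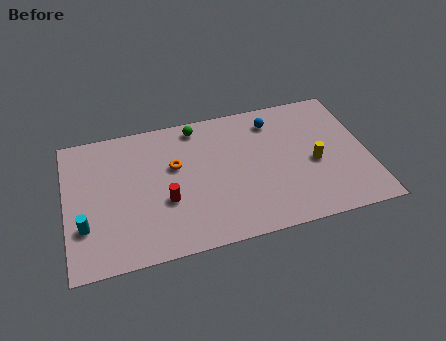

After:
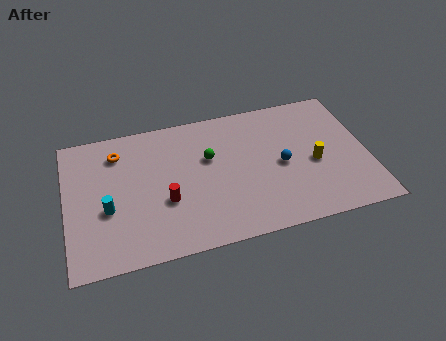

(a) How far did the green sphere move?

2.4

The green sphere was near (7.0, 8.0) before and (7.5, 5.7) after, so it travelled √(0.5² + 2.3²) ≈ 2.4 units.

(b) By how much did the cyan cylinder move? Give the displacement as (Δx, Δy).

(1.2, 0.8)

The cyan cylinder was at about (0.9, 2.8) and moved to about (2.1, 3.6).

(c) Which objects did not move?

the red cylinder and the yellow cylinder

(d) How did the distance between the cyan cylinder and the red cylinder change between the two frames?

-1.2

Before: roughly 4.2 units apart; after: 3.0. That's 1.2 units closer together.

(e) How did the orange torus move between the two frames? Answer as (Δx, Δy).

(-2.9, 1.6)

The orange torus was at about (5.7, 5.6) and moved to about (2.8, 7.2).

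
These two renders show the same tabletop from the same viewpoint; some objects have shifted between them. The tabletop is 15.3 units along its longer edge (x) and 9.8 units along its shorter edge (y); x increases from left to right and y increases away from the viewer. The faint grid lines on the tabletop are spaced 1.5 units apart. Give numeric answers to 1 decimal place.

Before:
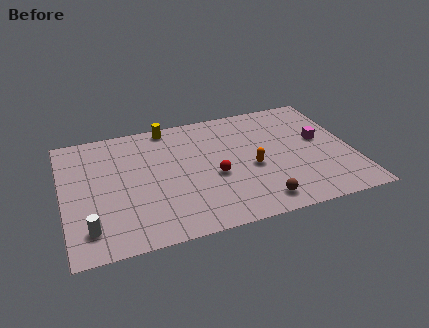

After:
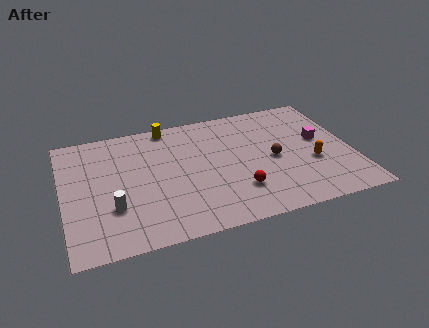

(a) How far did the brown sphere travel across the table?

3.4

From (10.0, 1.4) to (11.1, 4.6), the brown sphere covered √(1.1² + 3.2²) ≈ 3.4 units.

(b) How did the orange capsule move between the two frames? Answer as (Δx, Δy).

(3.2, -0.5)

From the two frames, the orange capsule sits at roughly (9.9, 4.2) before and (13.1, 3.7) after.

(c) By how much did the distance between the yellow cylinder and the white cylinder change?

-1.7

Before: roughly 8.4 units apart; after: 6.7. That's 1.7 units closer together.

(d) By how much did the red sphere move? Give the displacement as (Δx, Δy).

(1.1, -1.5)

The red sphere started near (7.9, 4.1) and ended near (9.0, 2.6).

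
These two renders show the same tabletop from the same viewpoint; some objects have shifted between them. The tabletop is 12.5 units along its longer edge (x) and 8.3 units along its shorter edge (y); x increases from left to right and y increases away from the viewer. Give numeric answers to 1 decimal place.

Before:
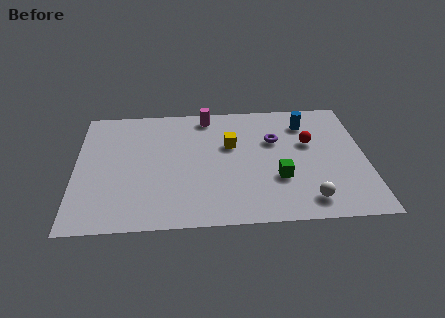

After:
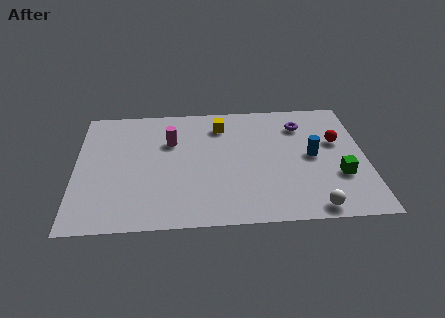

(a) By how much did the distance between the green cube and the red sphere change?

-0.4

Before: roughly 2.7 units apart; after: 2.3. That's 0.4 units closer together.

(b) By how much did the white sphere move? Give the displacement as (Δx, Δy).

(0.2, -0.5)

The white sphere started near (9.9, 1.3) and ended near (10.1, 0.8).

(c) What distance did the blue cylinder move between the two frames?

2.3

The blue cylinder was near (10.0, 6.5) before and (10.2, 4.2) after, so it travelled √(0.2² + 2.3²) ≈ 2.3 units.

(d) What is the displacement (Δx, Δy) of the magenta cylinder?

(-1.6, -1.7)

The magenta cylinder was at about (5.7, 7.3) and moved to about (4.1, 5.6).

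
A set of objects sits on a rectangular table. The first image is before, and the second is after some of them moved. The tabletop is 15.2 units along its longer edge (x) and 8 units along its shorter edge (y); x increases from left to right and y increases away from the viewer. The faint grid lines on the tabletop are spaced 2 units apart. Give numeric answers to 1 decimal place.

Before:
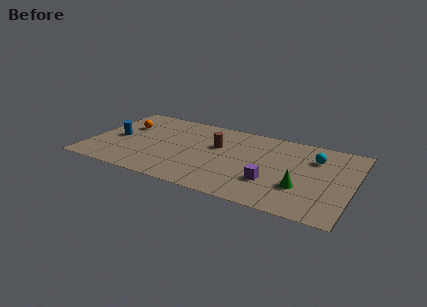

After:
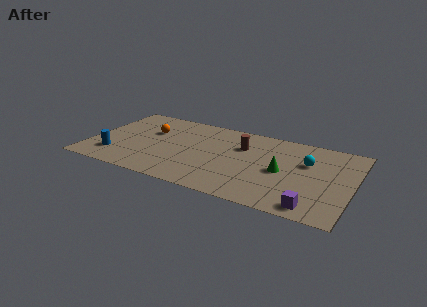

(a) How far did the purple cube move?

2.9

The purple cube moved from about (10.7, 2.5) to (13.2, 1.0), a distance of √(2.5² + 1.5²) ≈ 2.9.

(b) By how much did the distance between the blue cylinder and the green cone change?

-1.2

They were about 11.0 units apart before and 9.8 after — 1.2 units closer together.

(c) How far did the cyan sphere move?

0.7

The cyan sphere moved from about (12.9, 5.8) to (12.5, 5.2), a distance of √(0.4² + 0.6²) ≈ 0.7.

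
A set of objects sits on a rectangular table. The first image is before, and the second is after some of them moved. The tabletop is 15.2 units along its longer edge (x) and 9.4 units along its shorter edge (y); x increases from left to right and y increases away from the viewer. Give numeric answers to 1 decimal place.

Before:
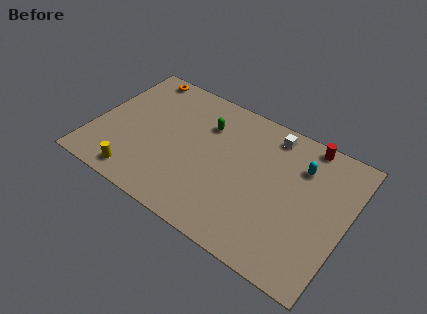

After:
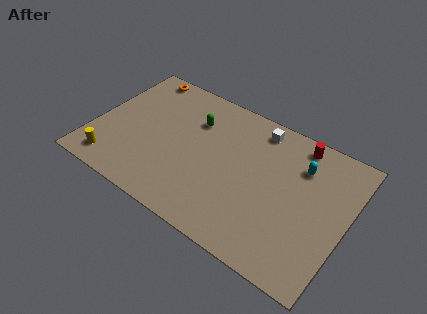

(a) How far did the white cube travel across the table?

0.8

The white cube was near (10.2, 8.1) before and (9.4, 8.1) after, so it travelled √(0.8² + 0.0²) ≈ 0.8 units.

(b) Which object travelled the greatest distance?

the yellow cylinder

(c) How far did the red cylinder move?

0.6

The red cylinder moved from about (12.3, 8.6) to (11.8, 8.3), a distance of √(0.5² + 0.3²) ≈ 0.6.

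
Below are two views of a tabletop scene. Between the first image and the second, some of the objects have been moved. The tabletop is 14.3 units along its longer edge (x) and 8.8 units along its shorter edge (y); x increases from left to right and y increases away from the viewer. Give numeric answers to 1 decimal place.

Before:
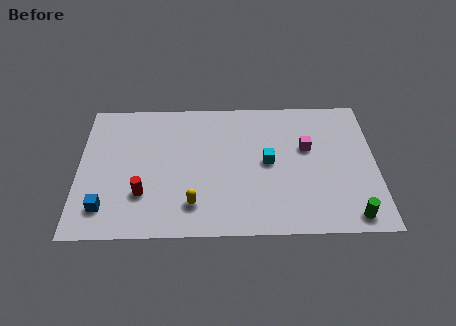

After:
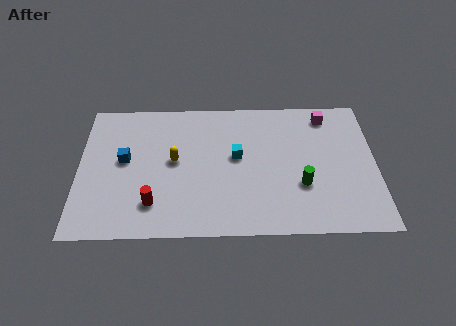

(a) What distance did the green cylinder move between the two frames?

3.0

The green cylinder was near (13.0, 1.0) before and (10.7, 3.0) after, so it travelled √(2.3² + 2.0²) ≈ 3.0 units.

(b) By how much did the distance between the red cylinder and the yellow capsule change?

+0.4

They were about 2.5 units apart before and 2.9 after — 0.4 units further apart.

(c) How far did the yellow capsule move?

2.9

From (5.5, 1.9) to (4.6, 4.7), the yellow capsule covered √(0.9² + 2.8²) ≈ 2.9 units.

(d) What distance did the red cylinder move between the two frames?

0.8

From (3.1, 2.6) to (3.6, 2.0), the red cylinder covered √(0.5² + 0.6²) ≈ 0.8 units.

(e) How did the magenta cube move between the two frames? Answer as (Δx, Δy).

(1.0, 2.1)

From the two frames, the magenta cube sits at roughly (11.0, 5.4) before and (12.0, 7.5) after.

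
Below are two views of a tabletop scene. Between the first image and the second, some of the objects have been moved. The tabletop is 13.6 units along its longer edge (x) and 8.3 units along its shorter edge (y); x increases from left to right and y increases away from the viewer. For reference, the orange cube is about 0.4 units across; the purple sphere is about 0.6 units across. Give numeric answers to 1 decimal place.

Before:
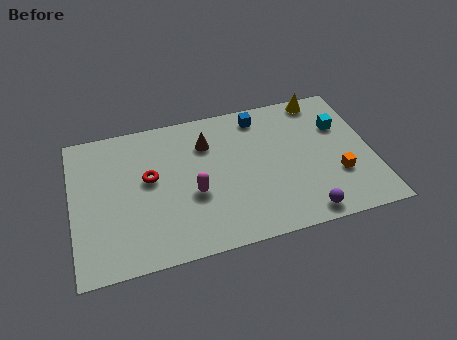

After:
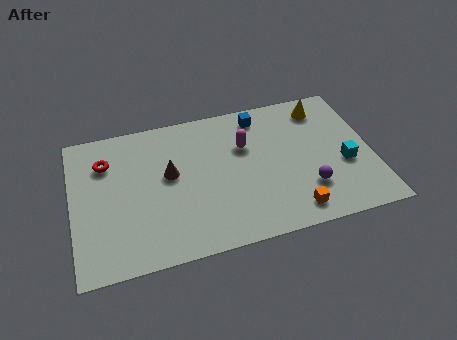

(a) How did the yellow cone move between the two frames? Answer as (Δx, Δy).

(0.0, -0.6)

From the two frames, the yellow cone sits at roughly (11.6, 7.5) before and (11.6, 6.9) after.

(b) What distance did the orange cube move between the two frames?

2.7

From (11.9, 2.7) to (9.7, 1.2), the orange cube covered √(2.2² + 1.5²) ≈ 2.7 units.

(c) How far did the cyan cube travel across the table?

2.3

The cyan cube was near (12.3, 5.6) before and (12.3, 3.3) after, so it travelled √(0.0² + 2.3²) ≈ 2.3 units.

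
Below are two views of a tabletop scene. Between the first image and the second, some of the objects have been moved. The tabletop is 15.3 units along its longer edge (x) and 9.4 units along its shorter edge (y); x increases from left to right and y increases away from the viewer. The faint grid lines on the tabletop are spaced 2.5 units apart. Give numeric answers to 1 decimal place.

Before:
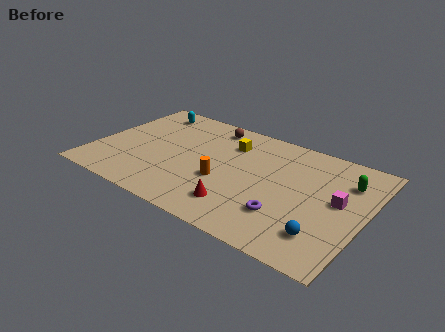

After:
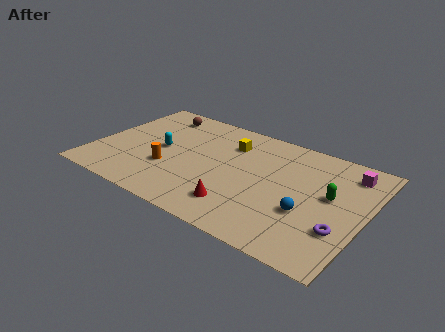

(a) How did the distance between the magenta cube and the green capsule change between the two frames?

+0.7

They were about 1.8 units apart before and 2.5 after — 0.7 units further apart.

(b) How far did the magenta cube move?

2.6

The magenta cube moved from about (13.8, 5.1) to (14.0, 7.7), a distance of √(0.2² + 2.6²) ≈ 2.6.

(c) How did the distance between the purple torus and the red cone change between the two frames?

+3.0

Before: roughly 2.6 units apart; after: 5.6. That's 3.0 units further apart.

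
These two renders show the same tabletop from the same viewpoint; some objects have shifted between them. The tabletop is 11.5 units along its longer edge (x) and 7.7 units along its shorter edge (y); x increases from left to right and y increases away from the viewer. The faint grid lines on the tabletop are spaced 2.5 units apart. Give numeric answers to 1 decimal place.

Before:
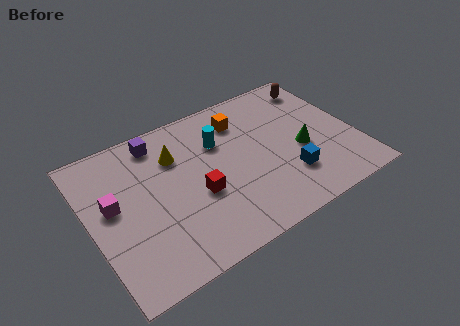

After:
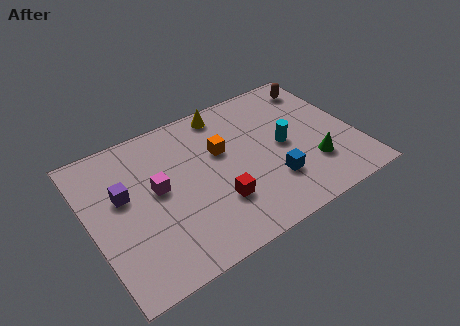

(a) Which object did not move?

the brown capsule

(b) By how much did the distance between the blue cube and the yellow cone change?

-0.8

The distance was about 5.6 in the first image and 4.8 in the second, so they moved 0.8 units closer together.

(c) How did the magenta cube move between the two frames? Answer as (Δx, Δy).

(1.9, -0.1)

The magenta cube was at about (1.0, 4.3) and moved to about (2.9, 4.2).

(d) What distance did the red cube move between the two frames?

1.1

The red cube was near (4.5, 3.1) before and (5.2, 2.3) after, so it travelled √(0.7² + 0.8²) ≈ 1.1 units.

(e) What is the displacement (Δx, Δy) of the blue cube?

(-0.7, 0.1)

The blue cube was at about (8.3, 2.1) and moved to about (7.6, 2.2).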